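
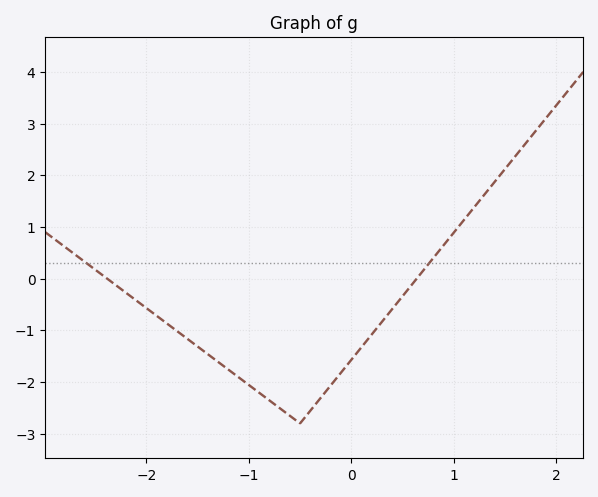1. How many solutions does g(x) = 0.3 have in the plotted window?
2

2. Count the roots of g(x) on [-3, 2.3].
2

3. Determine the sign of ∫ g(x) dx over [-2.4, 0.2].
negative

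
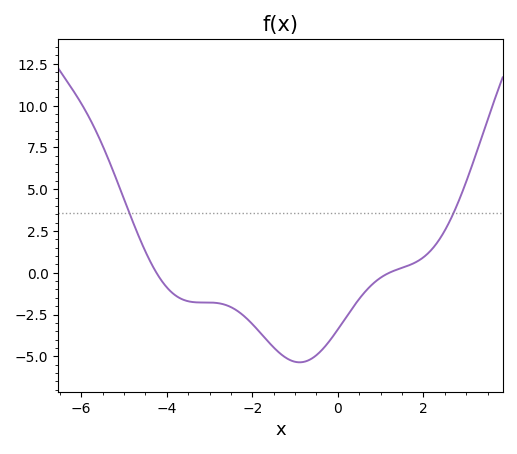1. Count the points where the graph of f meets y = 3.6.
2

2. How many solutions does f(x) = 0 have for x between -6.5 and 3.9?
2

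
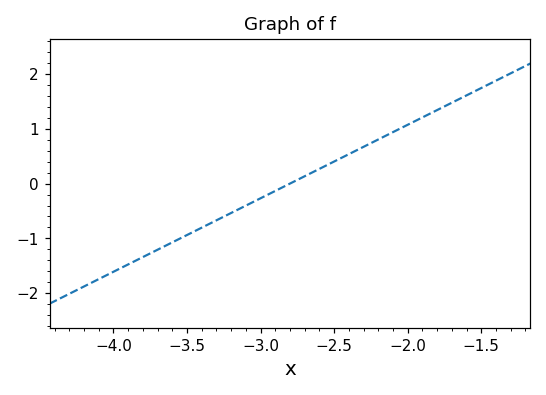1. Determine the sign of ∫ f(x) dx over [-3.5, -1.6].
positive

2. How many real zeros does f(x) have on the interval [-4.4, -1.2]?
1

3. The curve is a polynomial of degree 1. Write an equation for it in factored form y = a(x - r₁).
y = 1.34(x + 2.8)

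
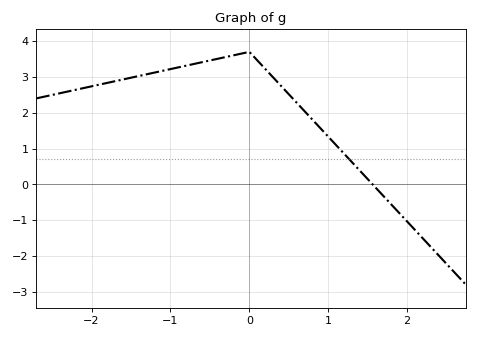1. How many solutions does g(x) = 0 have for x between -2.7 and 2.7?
1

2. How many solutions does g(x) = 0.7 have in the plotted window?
1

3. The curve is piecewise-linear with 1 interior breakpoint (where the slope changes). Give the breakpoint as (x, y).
(0, 3.7)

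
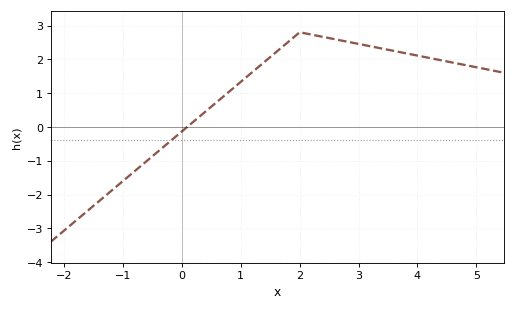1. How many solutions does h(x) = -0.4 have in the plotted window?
1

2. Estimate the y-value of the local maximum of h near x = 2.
2.8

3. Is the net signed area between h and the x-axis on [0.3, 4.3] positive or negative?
positive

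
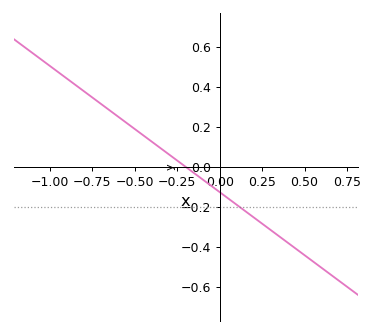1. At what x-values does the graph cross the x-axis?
-0.2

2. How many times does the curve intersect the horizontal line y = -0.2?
1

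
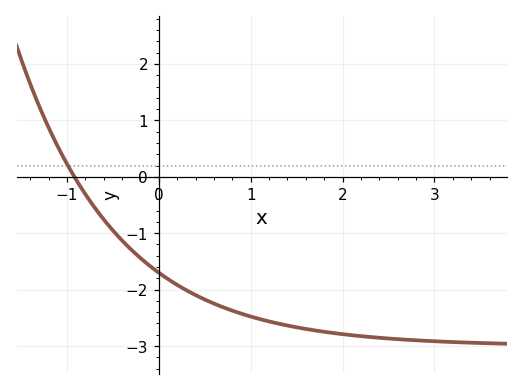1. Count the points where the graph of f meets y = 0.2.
1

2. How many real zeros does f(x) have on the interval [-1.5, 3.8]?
1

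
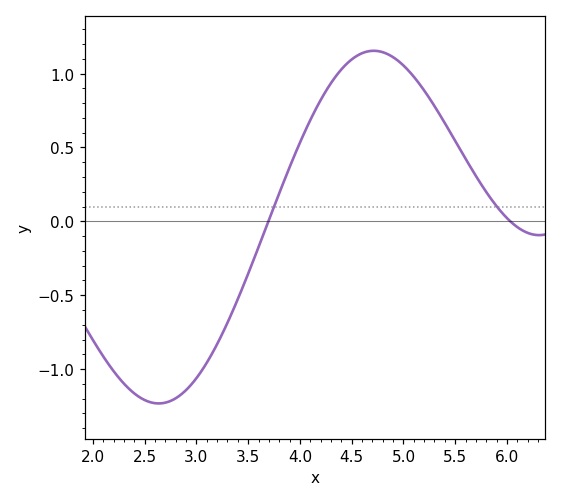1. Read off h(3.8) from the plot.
0.2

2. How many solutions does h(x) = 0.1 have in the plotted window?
2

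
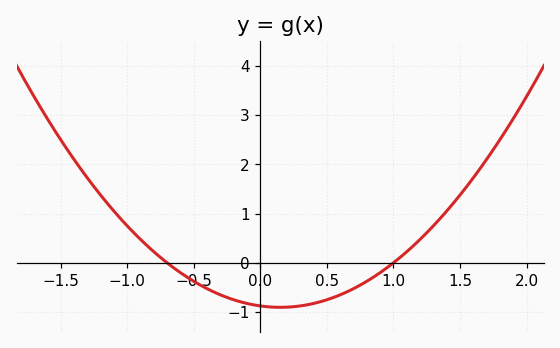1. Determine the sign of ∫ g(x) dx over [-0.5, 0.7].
negative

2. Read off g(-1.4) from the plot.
2.1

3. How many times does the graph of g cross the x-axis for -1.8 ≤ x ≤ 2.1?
2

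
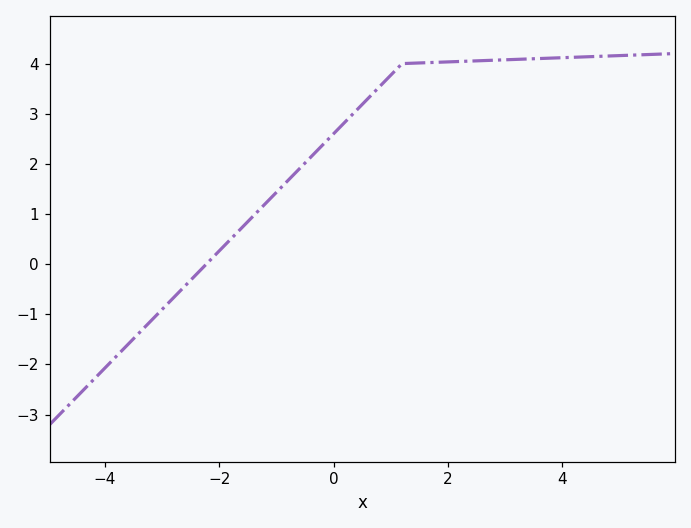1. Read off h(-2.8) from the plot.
-0.7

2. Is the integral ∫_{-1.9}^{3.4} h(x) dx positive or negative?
positive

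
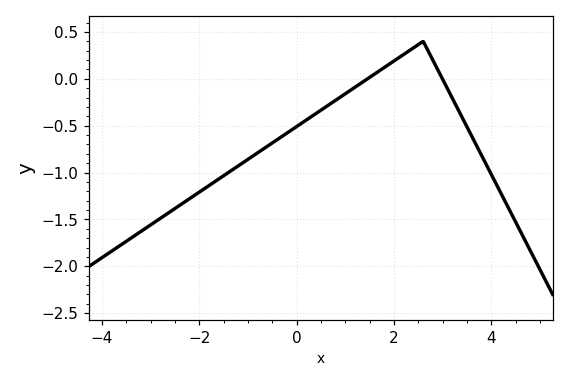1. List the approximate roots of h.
1.46, 2.99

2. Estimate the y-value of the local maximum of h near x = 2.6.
0.399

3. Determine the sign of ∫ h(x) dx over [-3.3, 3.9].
negative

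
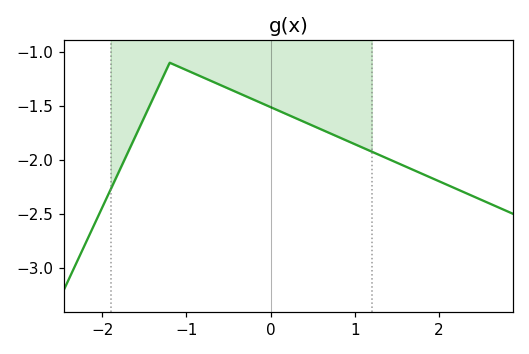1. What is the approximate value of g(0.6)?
-1.72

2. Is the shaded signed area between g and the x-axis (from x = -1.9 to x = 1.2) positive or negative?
negative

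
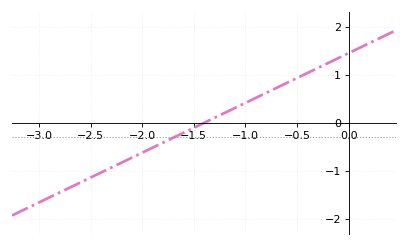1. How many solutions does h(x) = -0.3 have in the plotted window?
1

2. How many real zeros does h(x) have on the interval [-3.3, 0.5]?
1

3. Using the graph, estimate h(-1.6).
-0.208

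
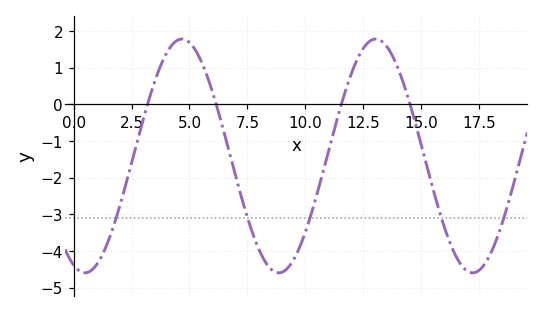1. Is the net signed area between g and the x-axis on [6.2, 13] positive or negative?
negative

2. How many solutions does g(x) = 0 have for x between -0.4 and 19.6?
4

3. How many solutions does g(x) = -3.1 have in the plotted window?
5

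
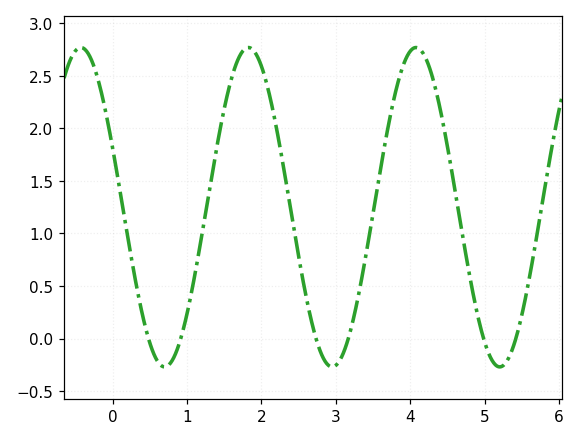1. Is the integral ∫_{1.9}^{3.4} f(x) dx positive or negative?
positive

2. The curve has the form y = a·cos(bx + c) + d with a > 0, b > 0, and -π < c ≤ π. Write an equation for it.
y = 1.52cos(2.8x + 1.2) + 1.25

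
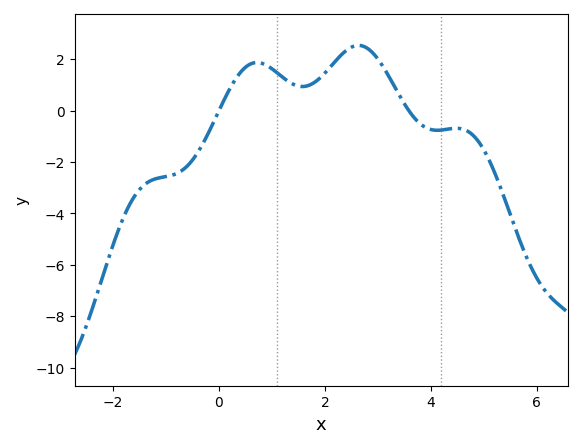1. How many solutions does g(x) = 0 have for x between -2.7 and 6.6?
2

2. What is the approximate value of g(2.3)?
2.15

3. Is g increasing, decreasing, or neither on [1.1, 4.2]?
neither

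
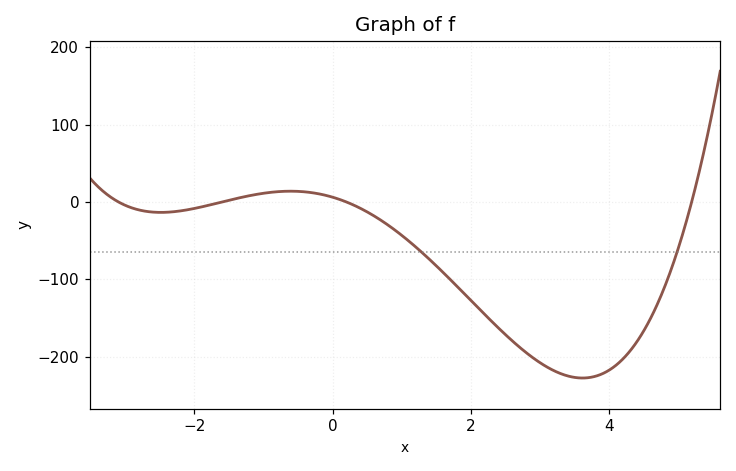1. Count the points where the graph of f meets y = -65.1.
2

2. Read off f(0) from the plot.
6.19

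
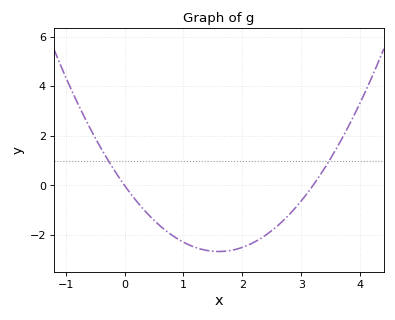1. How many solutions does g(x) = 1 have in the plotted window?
2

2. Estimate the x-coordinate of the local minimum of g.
1.6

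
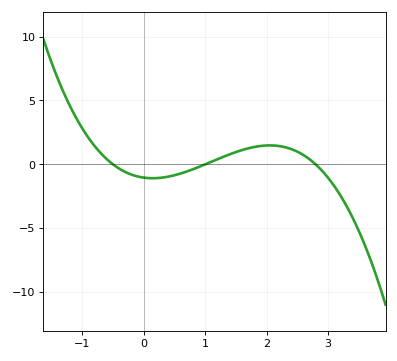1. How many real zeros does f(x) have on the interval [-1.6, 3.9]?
3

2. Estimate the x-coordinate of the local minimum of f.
0.1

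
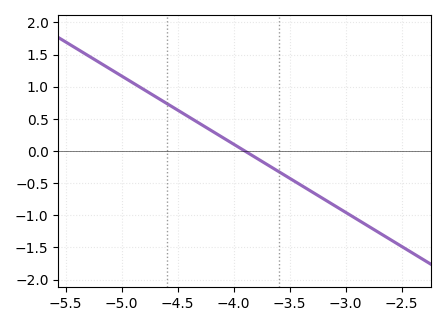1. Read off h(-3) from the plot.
-0.95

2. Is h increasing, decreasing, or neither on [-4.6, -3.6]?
decreasing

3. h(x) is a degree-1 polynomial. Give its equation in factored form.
y = -1.06(x + 3.9)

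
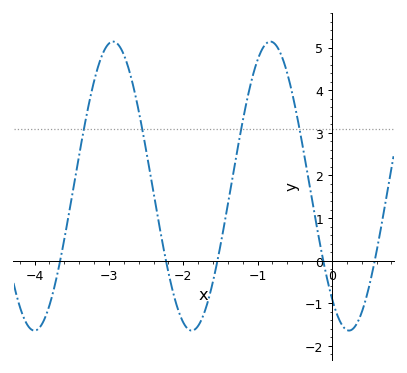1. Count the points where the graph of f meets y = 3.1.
4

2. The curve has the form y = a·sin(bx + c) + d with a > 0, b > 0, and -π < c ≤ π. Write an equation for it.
y = 3.39sin(3x - 2.3) + 1.75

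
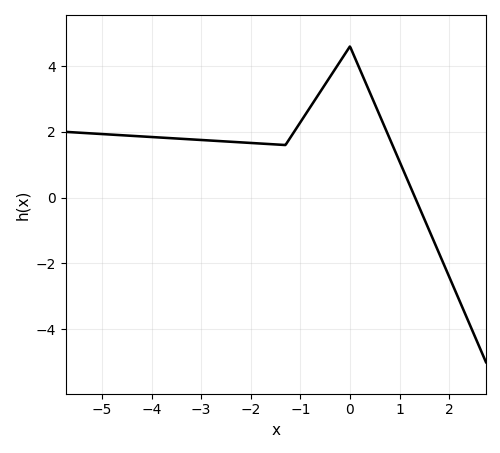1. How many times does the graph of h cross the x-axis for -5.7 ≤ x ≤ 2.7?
1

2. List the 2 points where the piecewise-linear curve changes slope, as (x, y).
(-1.3, 1.6); (0, 4.6)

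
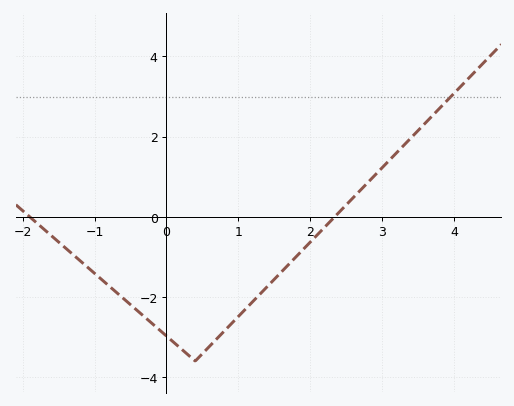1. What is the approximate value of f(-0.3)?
-2.6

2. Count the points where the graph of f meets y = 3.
1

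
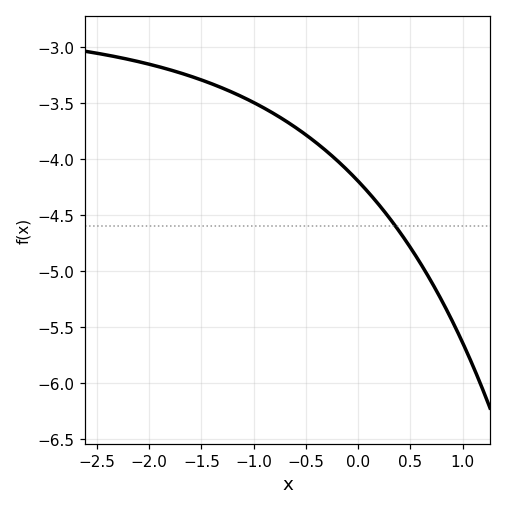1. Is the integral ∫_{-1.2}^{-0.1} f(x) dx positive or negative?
negative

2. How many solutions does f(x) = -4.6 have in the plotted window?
1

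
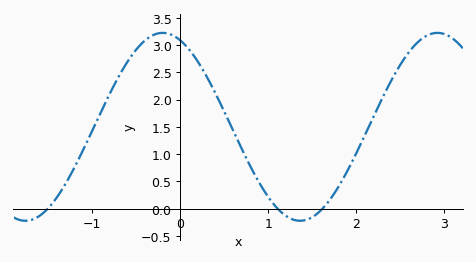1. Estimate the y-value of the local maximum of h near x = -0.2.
3.22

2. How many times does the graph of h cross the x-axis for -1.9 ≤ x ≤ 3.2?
3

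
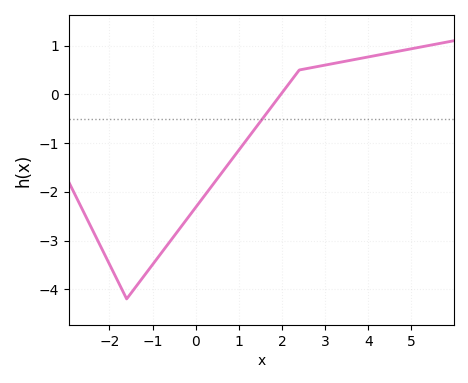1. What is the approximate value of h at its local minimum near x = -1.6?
-4.2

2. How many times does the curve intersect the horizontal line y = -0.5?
1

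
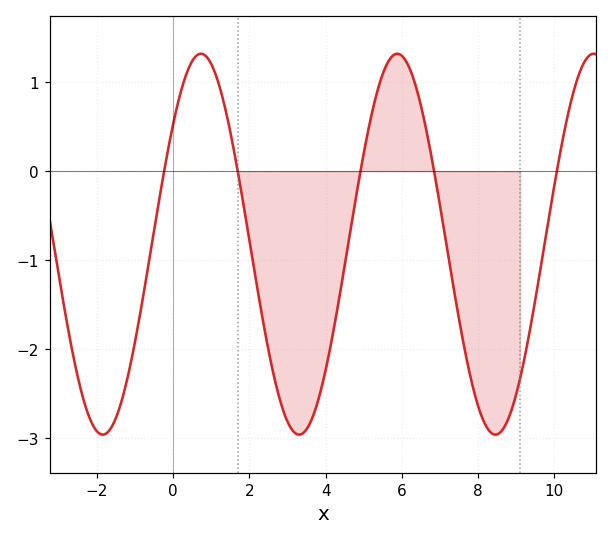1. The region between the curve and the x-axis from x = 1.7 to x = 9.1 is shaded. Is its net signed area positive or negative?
negative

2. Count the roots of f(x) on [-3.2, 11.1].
5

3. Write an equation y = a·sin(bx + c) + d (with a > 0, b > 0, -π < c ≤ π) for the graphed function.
y = 2.14sin(1.22x + 0.68) - 0.82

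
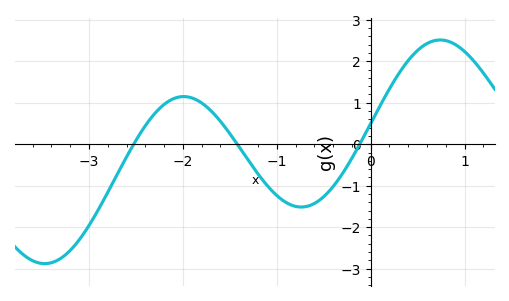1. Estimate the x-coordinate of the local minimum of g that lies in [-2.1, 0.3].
-0.7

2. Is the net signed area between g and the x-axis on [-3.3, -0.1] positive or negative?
negative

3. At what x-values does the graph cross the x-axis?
-2.5, -1.4, -0.1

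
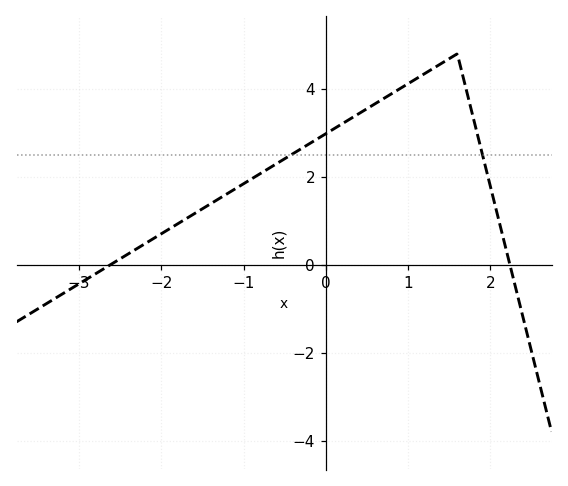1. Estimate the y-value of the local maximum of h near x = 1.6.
4.8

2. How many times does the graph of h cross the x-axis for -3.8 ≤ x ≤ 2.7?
2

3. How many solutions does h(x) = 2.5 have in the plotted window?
2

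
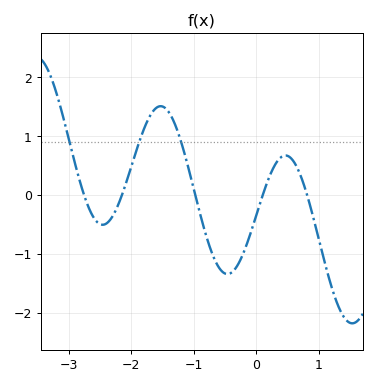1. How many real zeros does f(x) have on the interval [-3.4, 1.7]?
5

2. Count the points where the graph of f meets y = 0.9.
3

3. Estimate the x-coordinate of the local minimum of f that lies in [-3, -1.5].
-2.5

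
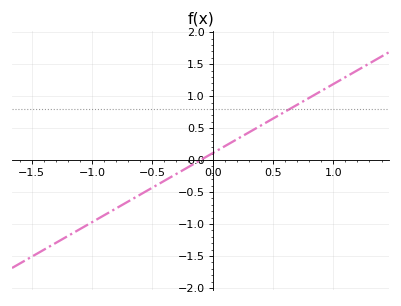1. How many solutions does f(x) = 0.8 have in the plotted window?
1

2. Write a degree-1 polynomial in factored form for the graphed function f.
y = 1.08(x + 0.1)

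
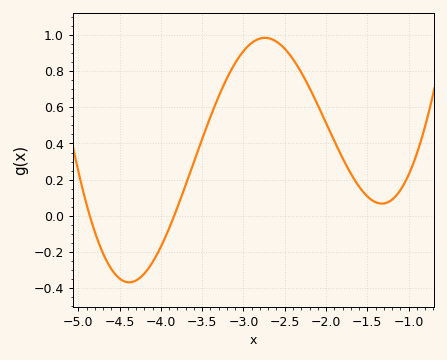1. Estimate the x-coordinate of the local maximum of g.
-2.74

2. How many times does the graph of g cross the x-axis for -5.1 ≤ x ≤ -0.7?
2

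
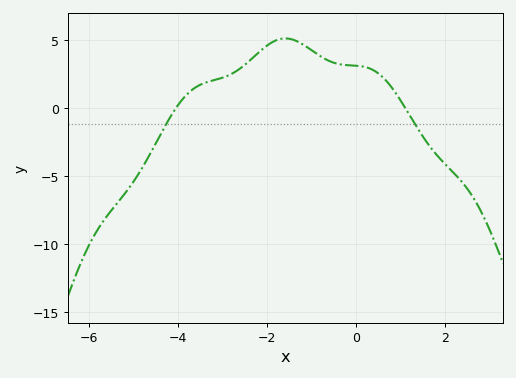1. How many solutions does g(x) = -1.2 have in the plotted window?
2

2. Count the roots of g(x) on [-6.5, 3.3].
2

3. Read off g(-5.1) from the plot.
-6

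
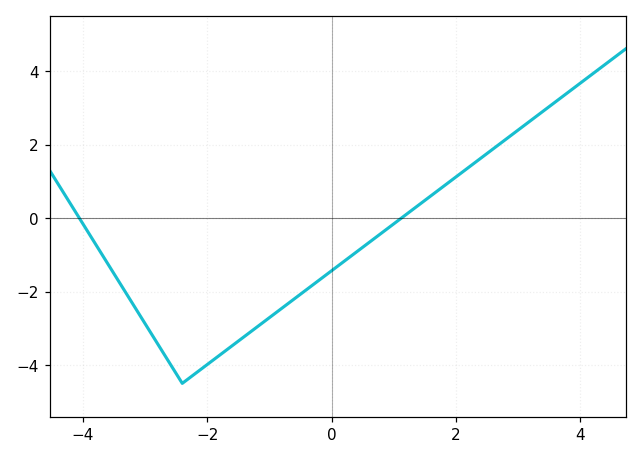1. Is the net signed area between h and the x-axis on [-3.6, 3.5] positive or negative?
negative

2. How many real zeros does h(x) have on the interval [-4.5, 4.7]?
2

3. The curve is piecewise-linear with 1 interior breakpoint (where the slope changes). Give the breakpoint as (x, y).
(-2.4, -4.5)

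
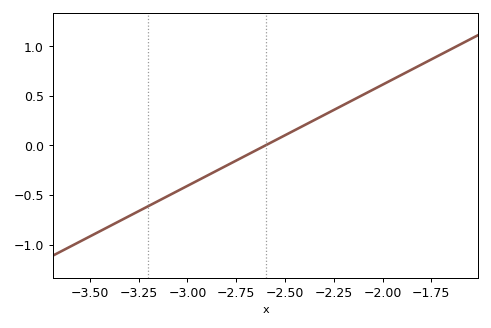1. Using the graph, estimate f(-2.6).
0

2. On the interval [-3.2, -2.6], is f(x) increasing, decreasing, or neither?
increasing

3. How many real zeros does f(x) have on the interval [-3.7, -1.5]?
1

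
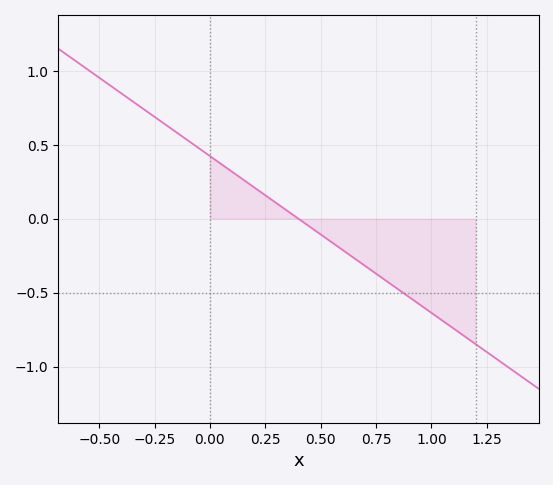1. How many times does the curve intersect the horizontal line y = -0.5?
1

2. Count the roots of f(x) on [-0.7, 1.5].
1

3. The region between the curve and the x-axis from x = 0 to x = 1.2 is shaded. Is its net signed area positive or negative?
negative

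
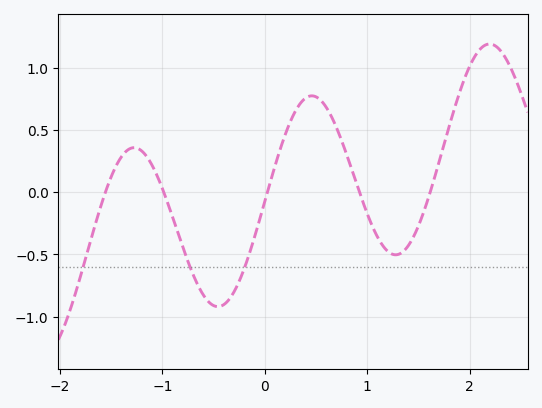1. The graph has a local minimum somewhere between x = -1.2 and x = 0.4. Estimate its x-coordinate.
-0.5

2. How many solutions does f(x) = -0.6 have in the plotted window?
3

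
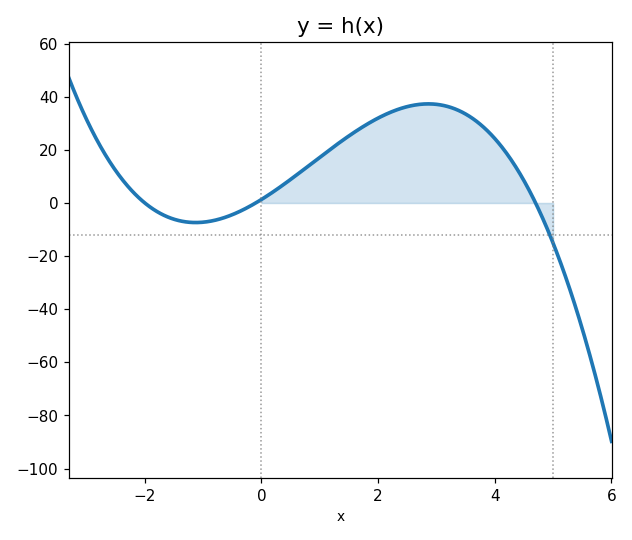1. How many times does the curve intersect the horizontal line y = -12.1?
1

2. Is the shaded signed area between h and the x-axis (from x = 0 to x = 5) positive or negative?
positive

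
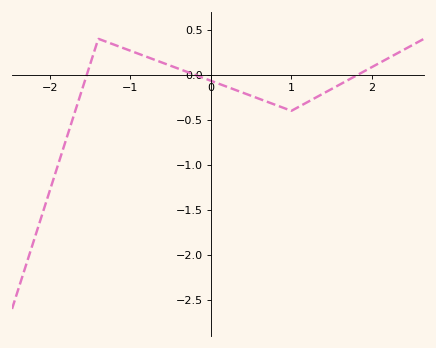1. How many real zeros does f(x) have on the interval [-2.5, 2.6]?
3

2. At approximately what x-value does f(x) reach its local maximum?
-1.4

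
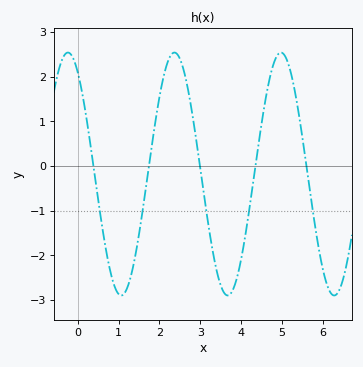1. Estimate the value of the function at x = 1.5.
-1.5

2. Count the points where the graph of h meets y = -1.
5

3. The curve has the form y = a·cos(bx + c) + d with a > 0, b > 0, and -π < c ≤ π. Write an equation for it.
y = 2.72cos(2.4x + 0.58) - 0.18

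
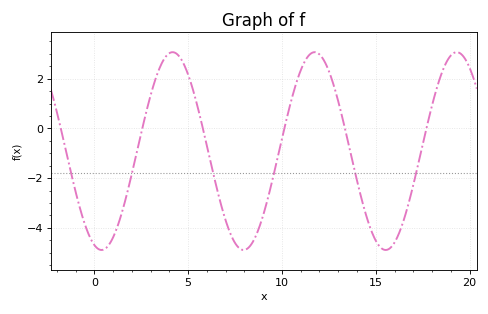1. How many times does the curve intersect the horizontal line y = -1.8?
6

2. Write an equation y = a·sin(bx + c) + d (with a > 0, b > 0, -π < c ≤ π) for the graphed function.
y = 3.98sin(0.83x - 1.89) - 0.91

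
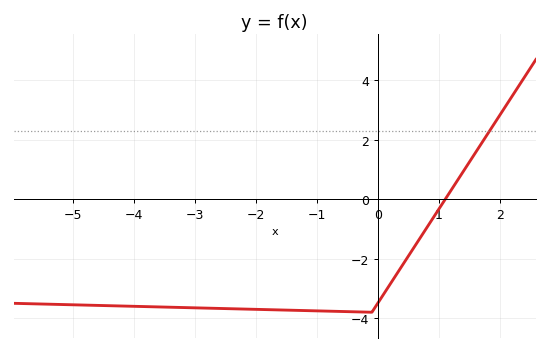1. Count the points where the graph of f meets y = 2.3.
1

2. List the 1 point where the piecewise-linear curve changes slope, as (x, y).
(-0.1, -3.8)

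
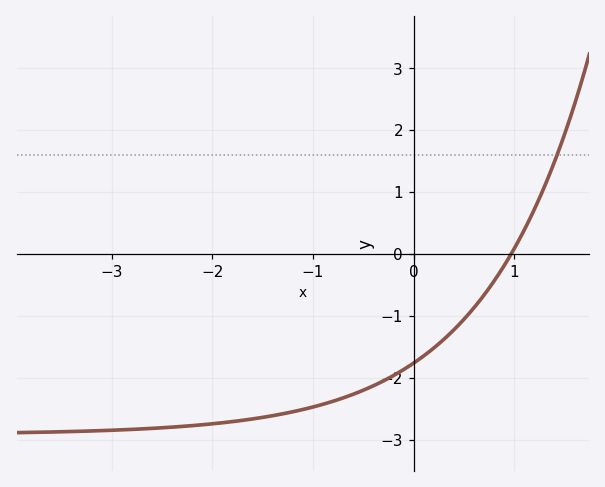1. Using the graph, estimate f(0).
-1.8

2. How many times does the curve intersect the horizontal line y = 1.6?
1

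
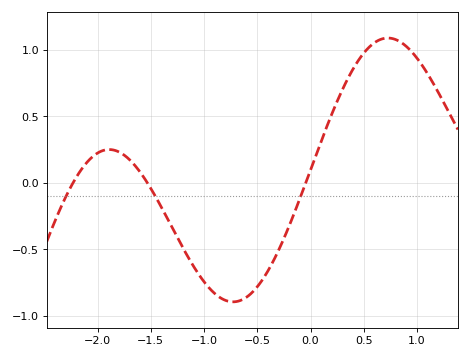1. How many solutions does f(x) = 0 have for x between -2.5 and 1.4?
3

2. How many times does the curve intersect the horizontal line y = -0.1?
3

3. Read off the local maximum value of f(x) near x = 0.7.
1.1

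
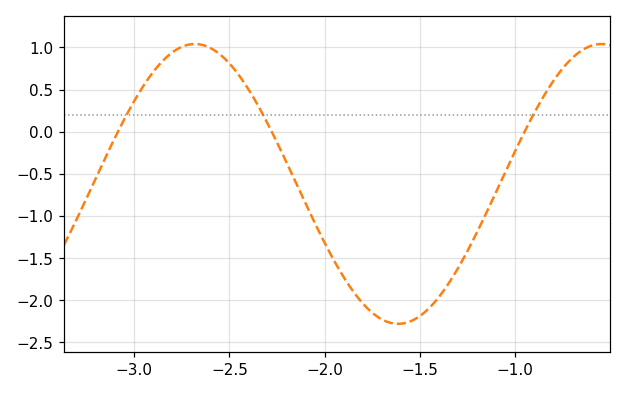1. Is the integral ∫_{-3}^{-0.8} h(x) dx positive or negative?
negative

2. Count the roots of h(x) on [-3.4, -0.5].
3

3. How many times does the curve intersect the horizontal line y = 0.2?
3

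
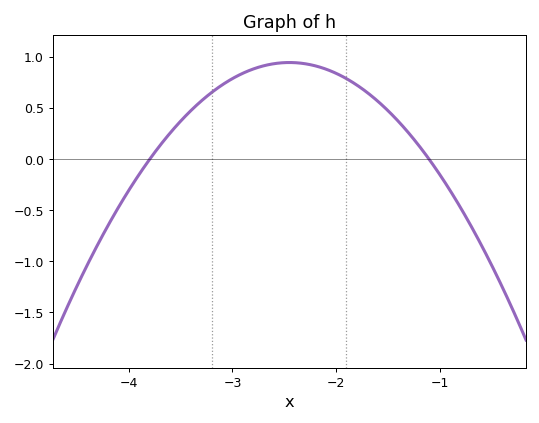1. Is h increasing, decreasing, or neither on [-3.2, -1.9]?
neither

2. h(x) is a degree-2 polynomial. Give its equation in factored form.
y = -0.52(x + 3.8)(x + 1.1)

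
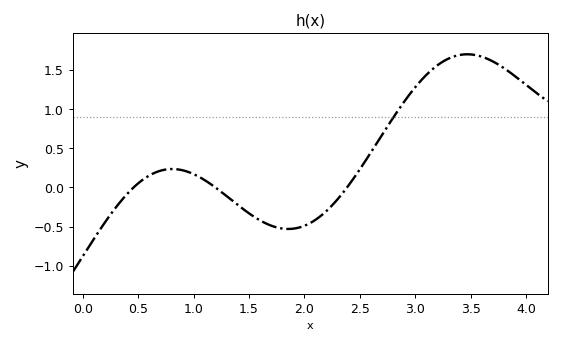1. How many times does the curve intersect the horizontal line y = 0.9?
1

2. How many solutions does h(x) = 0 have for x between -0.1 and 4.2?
3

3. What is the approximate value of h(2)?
-0.5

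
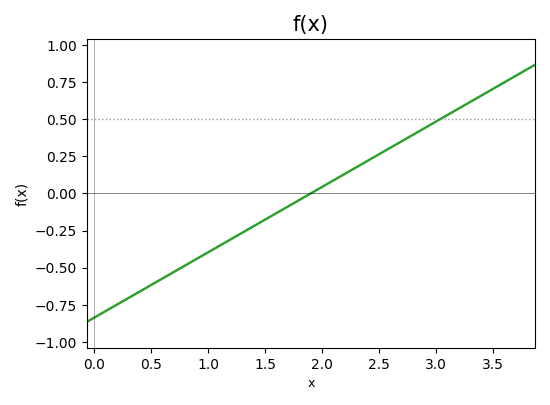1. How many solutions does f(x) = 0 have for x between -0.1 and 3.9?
1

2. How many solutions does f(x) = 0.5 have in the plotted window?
1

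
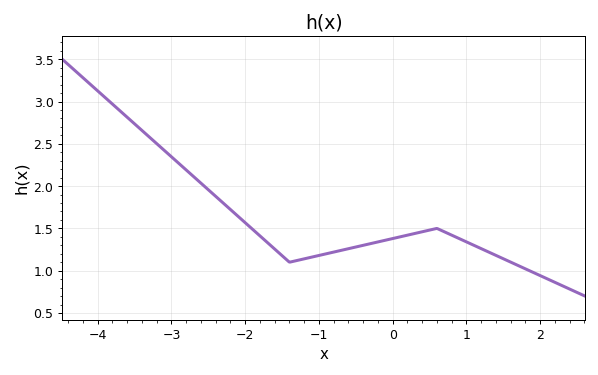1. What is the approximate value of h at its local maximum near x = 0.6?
1.5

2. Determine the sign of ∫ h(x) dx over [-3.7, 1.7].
positive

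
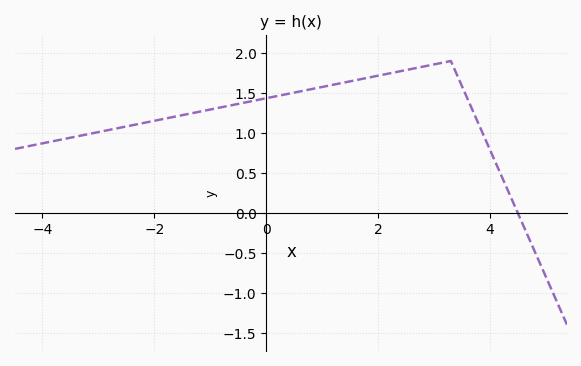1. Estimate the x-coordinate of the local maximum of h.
3.2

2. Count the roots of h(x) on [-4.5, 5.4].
1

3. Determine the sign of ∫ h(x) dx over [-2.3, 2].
positive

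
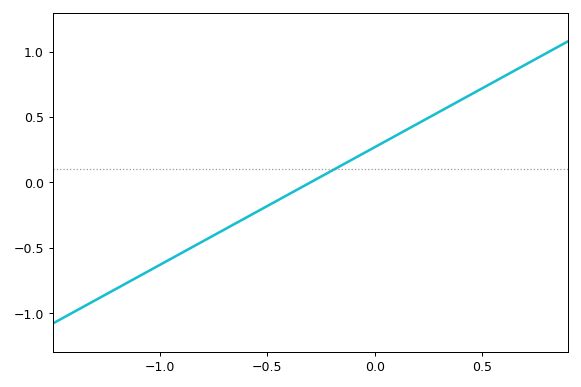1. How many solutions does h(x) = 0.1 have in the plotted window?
1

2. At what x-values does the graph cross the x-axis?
-0.3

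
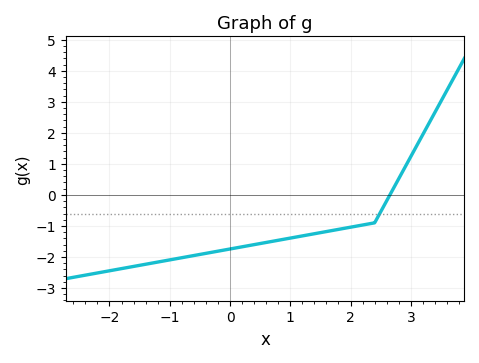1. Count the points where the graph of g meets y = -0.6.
1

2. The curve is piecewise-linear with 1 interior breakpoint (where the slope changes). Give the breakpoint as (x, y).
(2.4, -0.9)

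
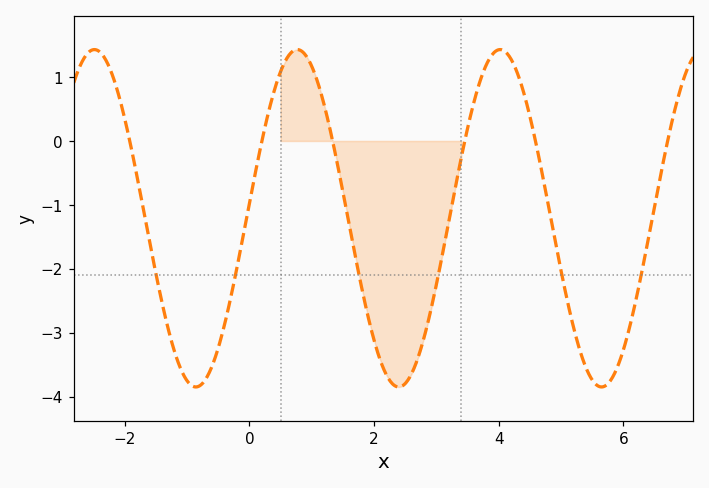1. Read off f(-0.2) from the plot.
-2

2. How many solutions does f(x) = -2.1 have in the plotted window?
6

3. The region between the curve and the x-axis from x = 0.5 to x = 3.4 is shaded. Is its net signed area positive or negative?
negative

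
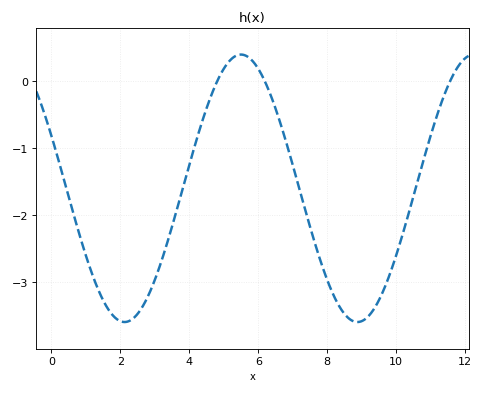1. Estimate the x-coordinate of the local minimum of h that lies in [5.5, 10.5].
8.8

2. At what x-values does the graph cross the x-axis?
4.8, 6.2, 11.6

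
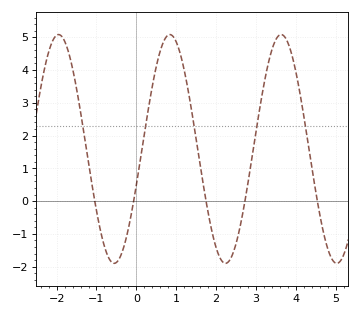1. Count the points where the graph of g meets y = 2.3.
5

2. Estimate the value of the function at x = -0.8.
-1.4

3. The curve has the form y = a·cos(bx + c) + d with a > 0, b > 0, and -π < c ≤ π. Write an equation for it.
y = 3.49cos(2.2x - 1.9) + 1.59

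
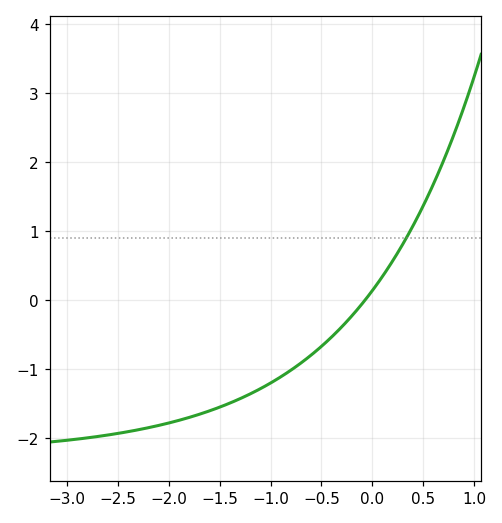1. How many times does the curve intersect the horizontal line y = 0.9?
1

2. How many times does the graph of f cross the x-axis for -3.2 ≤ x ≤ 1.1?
1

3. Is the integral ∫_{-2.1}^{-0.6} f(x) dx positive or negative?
negative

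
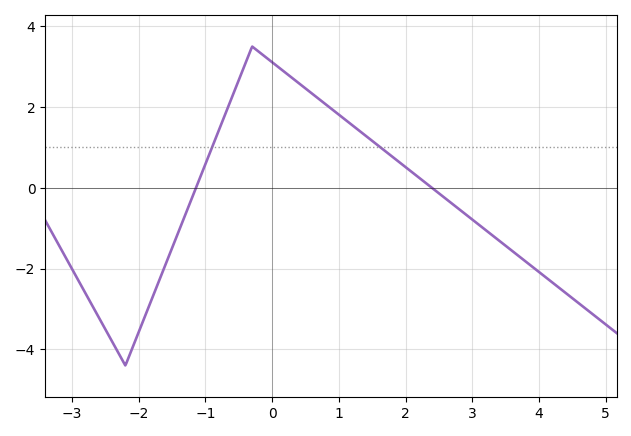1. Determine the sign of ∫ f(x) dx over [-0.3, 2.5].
positive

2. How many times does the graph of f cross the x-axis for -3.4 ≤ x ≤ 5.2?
2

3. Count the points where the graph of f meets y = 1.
2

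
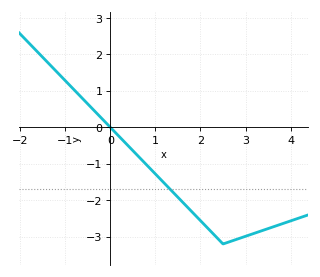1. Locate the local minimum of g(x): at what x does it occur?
2.5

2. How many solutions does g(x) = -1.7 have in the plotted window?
1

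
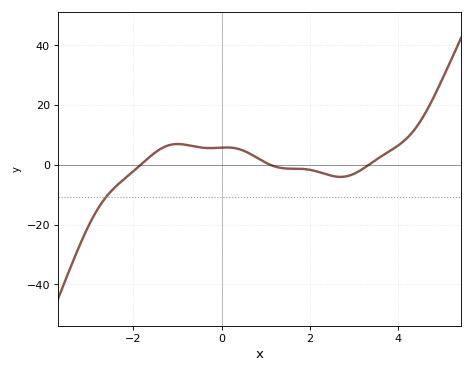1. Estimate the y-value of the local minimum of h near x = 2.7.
-4.03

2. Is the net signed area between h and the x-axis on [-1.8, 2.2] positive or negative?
positive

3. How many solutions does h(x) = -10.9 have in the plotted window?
1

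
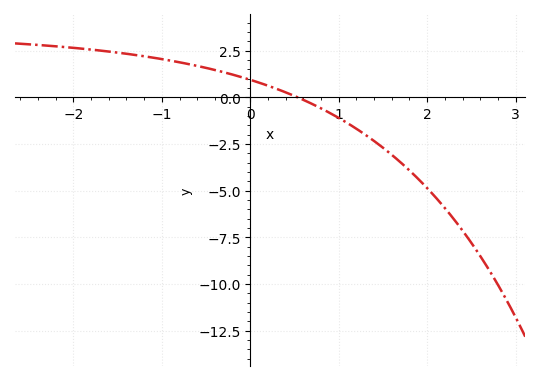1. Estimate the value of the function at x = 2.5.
-7.8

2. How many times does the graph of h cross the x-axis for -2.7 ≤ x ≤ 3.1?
1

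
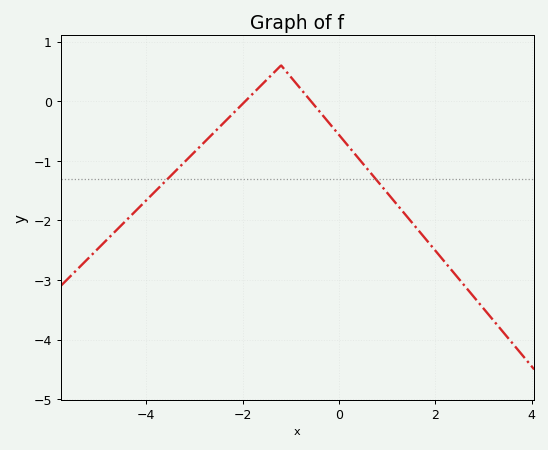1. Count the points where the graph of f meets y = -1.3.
2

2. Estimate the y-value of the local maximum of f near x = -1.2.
0.6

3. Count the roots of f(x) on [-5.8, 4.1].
2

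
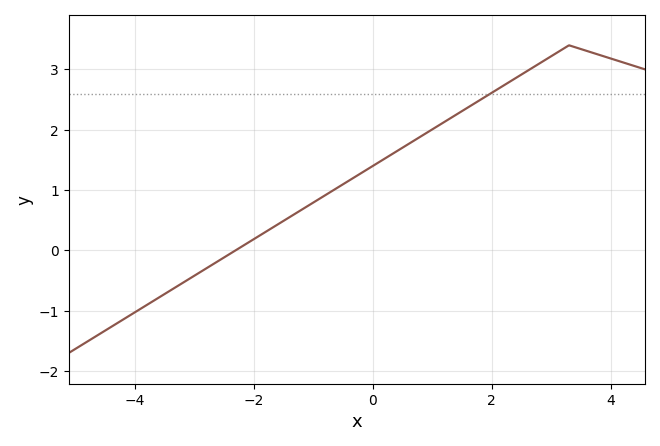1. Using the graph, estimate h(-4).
-1.03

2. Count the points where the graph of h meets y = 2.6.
1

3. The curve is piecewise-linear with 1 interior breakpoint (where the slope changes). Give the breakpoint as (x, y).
(3.3, 3.4)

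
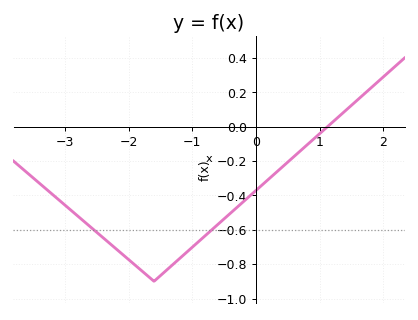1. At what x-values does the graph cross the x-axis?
1.1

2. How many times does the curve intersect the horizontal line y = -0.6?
2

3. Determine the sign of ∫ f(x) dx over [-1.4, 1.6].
negative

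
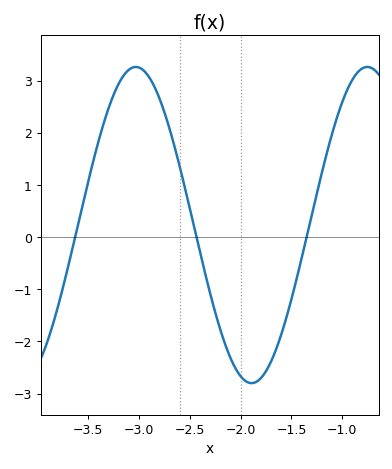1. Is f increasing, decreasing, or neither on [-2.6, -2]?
decreasing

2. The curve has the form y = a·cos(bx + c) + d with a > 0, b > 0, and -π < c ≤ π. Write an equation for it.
y = 3.03cos(2.8x + 2.1) + 0.23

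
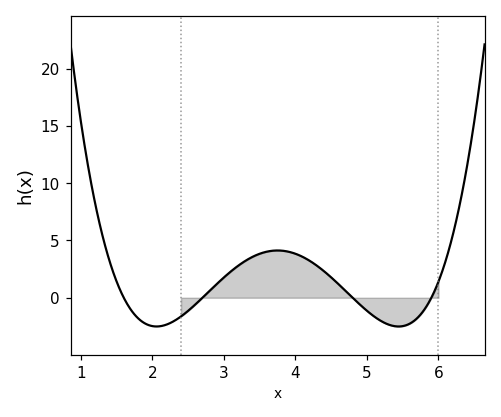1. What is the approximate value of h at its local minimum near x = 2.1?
-2.5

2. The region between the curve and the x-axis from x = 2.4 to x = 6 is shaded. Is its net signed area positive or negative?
positive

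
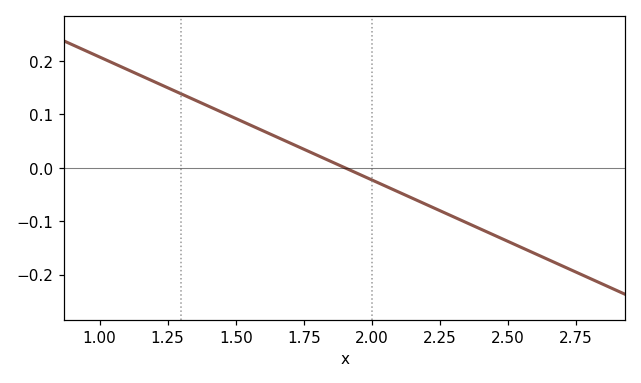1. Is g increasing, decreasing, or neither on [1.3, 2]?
decreasing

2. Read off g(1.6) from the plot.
0.07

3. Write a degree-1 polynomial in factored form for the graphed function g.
y = -0.23(x - 1.9)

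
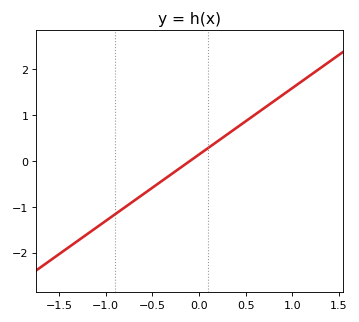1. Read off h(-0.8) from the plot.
-1.01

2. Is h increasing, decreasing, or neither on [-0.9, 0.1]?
increasing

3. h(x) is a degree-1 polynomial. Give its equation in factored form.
y = 1.45(x + 0.1)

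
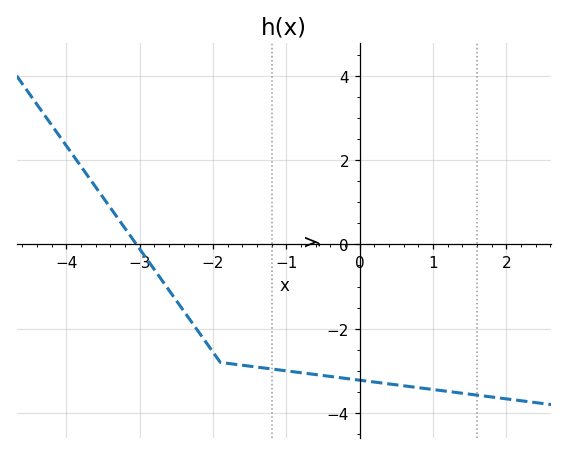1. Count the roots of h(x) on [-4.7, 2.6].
1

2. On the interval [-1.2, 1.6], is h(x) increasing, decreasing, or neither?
decreasing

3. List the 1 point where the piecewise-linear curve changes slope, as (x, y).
(-1.9, -2.8)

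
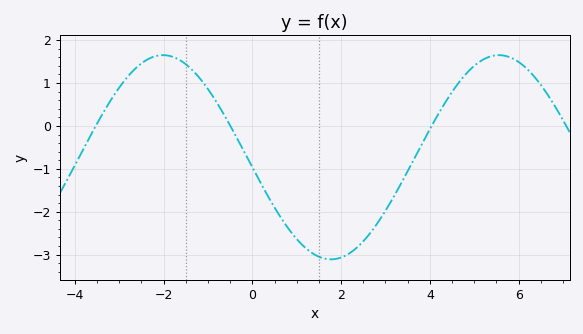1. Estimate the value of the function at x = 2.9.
-2.14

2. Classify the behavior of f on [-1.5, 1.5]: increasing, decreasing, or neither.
decreasing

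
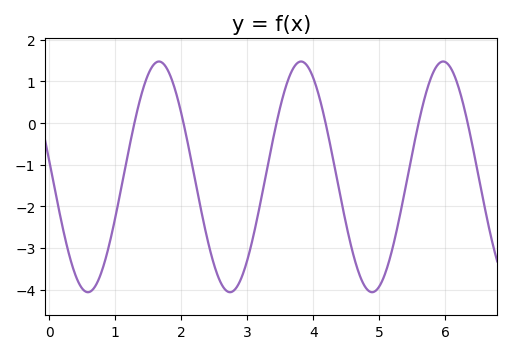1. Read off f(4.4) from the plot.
-1.7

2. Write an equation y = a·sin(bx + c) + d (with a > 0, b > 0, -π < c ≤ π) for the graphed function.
y = 2.77sin(2.9x + 3) - 1.29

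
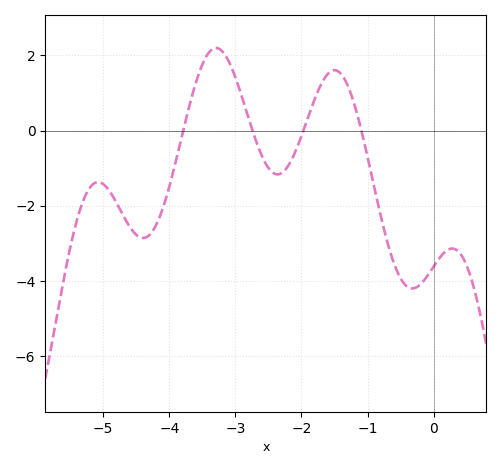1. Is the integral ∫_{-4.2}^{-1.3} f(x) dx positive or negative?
positive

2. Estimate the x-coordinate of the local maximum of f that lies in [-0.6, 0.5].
0.3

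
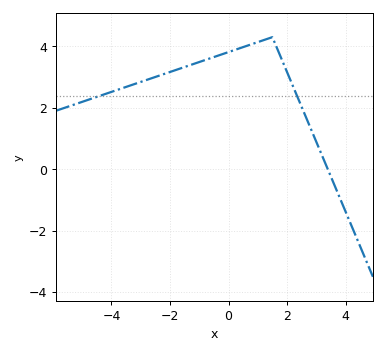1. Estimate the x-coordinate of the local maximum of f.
1.4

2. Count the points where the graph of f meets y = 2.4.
2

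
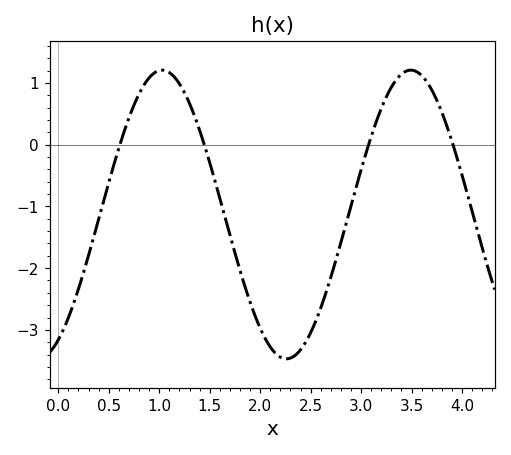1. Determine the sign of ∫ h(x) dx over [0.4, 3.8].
negative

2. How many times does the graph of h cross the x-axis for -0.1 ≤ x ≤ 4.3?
4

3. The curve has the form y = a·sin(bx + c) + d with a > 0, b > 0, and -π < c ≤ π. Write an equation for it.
y = 2.34sin(2.5x - 1.1) - 1.13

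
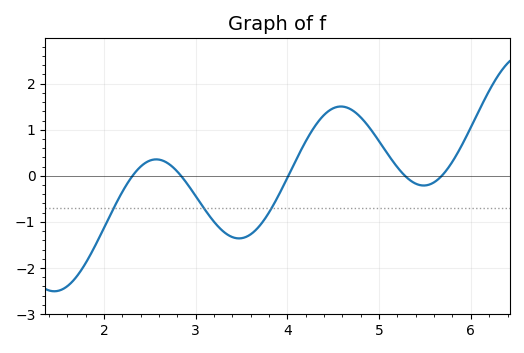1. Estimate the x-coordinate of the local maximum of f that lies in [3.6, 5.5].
4.58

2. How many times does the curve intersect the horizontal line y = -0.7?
3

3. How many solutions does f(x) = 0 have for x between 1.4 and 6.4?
5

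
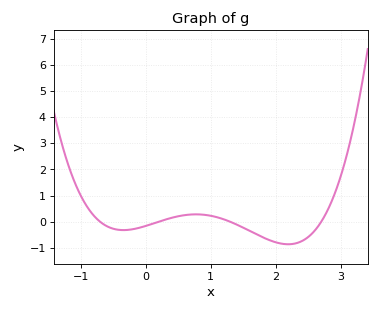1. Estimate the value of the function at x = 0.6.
0.252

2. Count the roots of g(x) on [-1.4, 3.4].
4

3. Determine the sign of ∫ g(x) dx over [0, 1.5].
positive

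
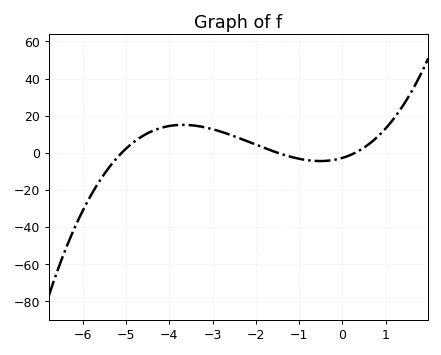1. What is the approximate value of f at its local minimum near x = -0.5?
-4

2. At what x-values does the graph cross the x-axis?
-5, -1.4, 0.2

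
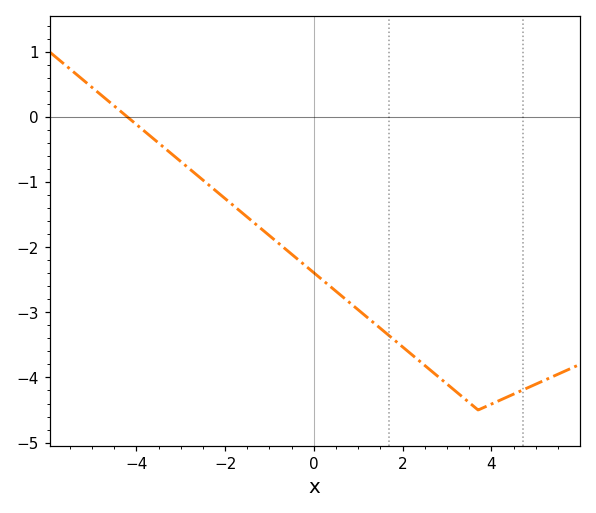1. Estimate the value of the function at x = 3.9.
-4.44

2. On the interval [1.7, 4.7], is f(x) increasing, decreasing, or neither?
neither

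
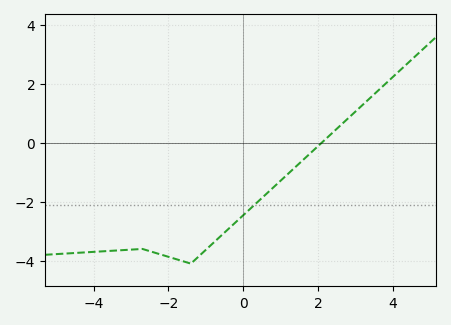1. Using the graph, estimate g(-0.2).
-2.69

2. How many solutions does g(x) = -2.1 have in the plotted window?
1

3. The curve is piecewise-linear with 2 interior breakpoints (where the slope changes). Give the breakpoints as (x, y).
(-2.7, -3.6); (-1.4, -4.1)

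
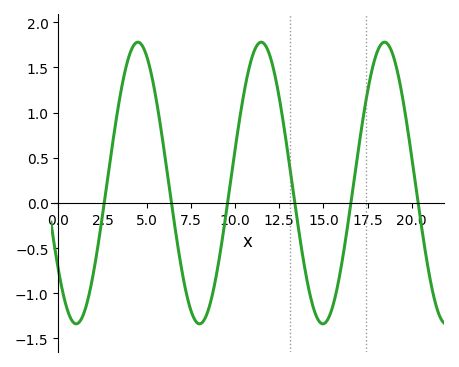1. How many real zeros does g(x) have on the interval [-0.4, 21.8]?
6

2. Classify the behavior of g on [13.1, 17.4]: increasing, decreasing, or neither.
neither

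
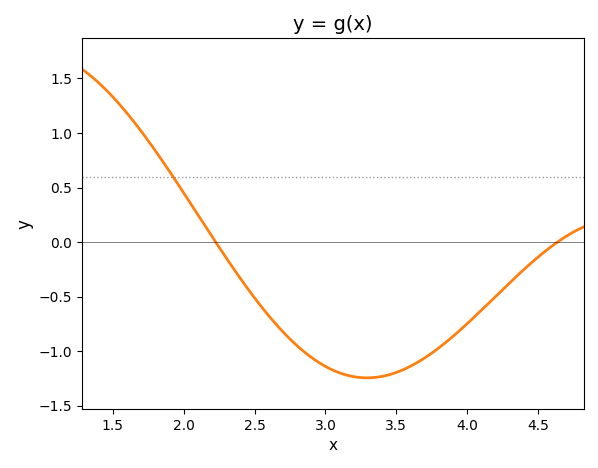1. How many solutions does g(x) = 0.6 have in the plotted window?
1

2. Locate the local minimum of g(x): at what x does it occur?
3.3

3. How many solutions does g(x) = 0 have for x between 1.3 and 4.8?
2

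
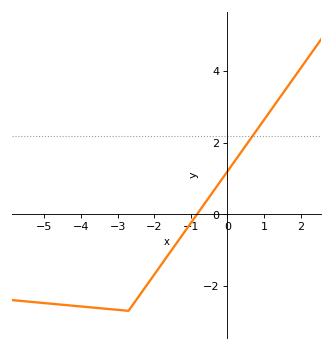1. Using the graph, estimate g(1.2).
3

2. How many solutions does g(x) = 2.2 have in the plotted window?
1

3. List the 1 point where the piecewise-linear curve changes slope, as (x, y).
(-2.7, -2.7)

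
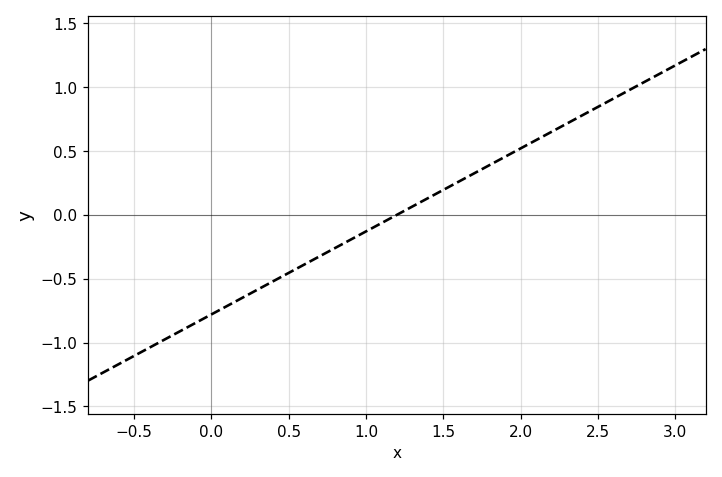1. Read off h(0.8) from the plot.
-0.25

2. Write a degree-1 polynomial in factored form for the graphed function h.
y = 0.65(x - 1.2)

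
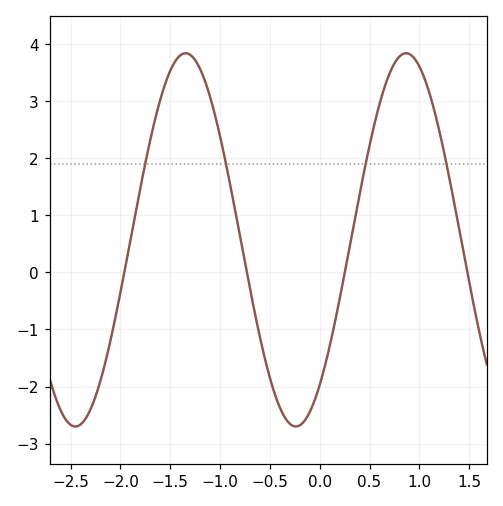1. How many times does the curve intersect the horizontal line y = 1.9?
4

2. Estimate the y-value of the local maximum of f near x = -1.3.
3.8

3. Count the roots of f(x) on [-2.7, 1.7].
4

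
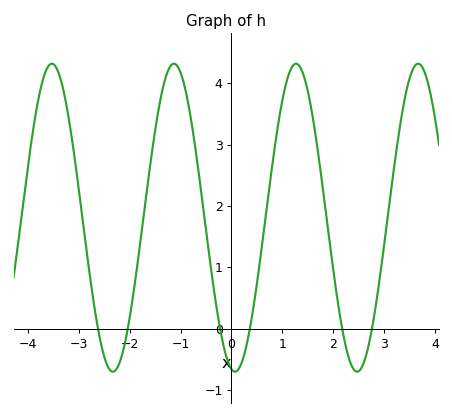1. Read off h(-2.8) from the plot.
0.98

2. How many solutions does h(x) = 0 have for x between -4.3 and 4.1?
6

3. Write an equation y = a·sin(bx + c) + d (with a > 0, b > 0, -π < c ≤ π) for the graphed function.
y = 2.51sin(2.62x - 1.75) + 1.81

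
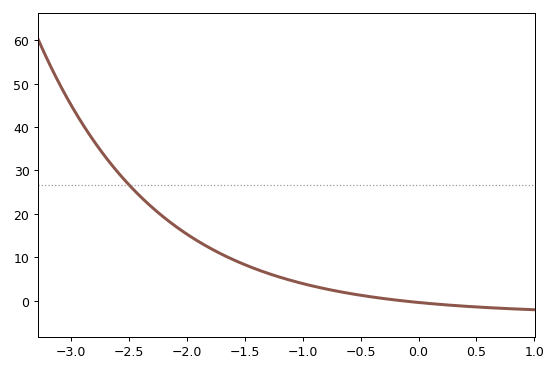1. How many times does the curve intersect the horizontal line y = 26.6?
1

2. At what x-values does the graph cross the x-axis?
-0.1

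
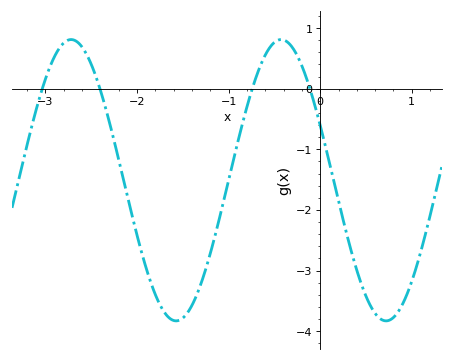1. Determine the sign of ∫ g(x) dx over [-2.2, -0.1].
negative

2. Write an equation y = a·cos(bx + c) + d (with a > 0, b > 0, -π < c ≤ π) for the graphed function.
y = 2.32cos(2.7x + 1.2) - 1.51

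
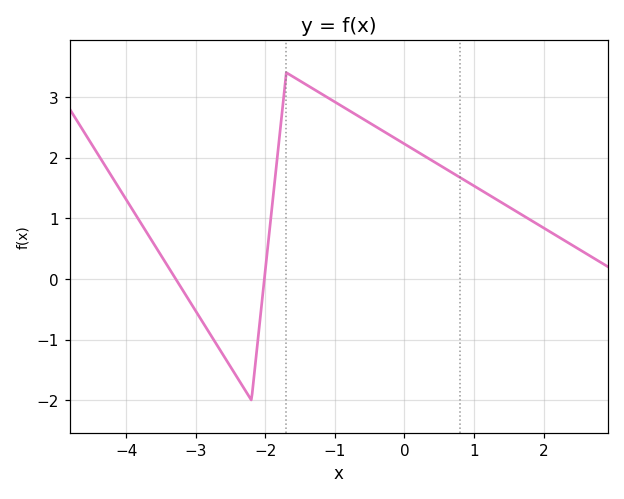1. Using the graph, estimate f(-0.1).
2.29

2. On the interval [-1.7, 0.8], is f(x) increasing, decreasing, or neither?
decreasing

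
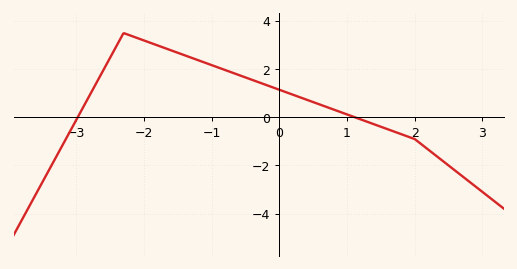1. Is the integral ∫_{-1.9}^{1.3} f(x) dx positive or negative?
positive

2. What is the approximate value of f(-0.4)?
1.6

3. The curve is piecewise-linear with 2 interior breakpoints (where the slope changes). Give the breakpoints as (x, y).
(-2.3, 3.5); (2, -0.9)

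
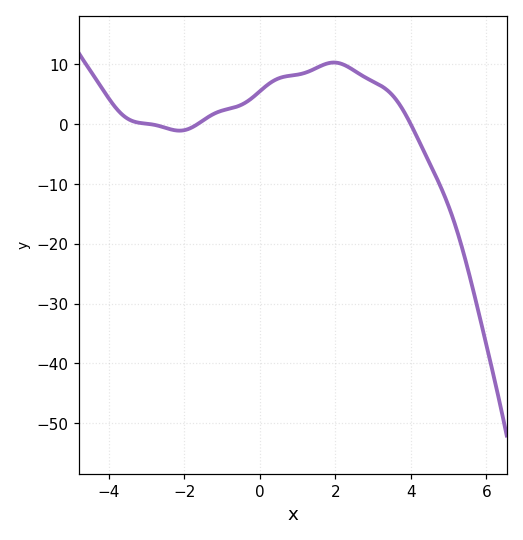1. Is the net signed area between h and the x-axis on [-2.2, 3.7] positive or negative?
positive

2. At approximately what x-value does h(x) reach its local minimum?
-2.2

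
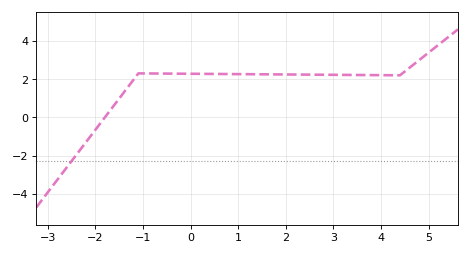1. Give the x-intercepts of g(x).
-1.8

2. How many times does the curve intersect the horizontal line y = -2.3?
1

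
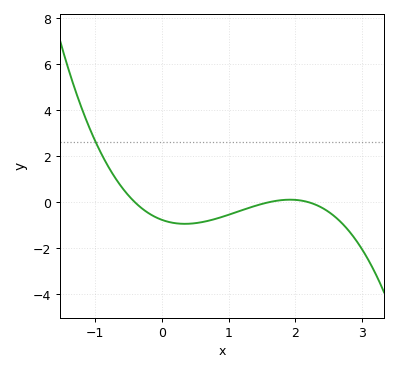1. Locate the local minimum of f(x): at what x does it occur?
0.3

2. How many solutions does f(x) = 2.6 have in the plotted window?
1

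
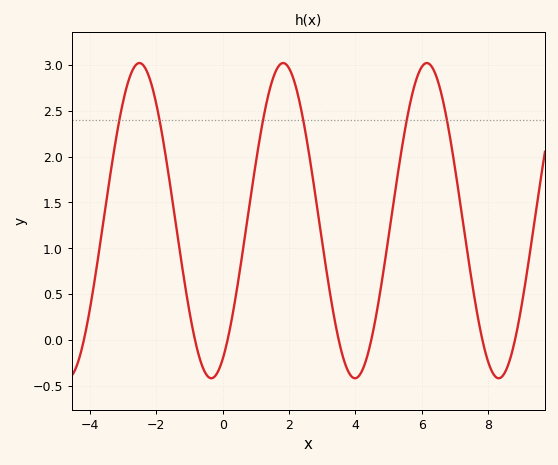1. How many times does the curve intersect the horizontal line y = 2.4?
6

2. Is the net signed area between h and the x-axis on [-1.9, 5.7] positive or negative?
positive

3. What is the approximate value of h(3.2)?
0.6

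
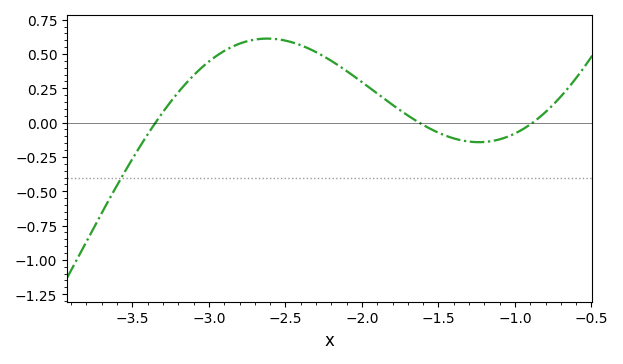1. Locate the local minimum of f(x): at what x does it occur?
-1.25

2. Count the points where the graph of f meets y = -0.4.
1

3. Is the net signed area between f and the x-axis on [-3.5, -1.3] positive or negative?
positive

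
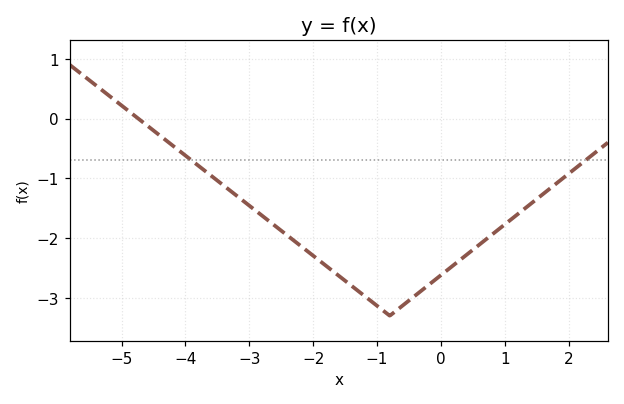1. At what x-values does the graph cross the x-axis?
-4.74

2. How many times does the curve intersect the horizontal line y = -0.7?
2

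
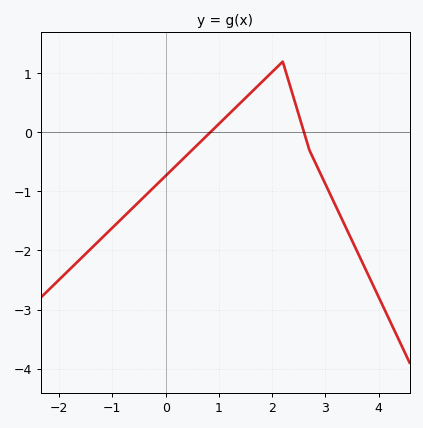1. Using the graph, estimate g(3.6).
-2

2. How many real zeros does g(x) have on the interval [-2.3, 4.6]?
2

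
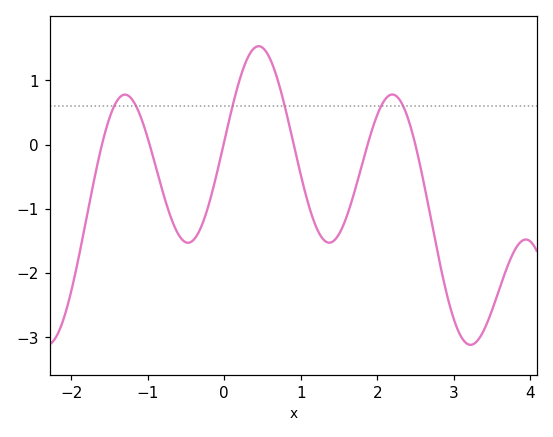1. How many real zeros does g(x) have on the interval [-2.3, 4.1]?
6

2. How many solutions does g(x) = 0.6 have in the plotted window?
6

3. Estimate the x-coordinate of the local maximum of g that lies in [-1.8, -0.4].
-1.3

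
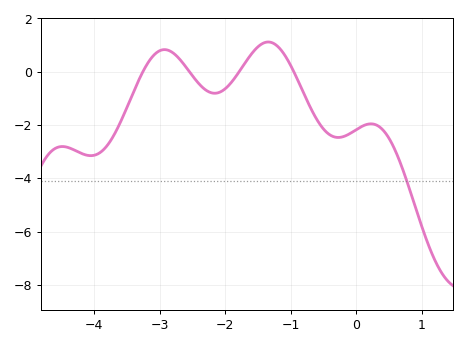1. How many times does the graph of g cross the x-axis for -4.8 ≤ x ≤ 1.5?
4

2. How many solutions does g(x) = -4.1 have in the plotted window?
1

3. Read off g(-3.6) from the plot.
-2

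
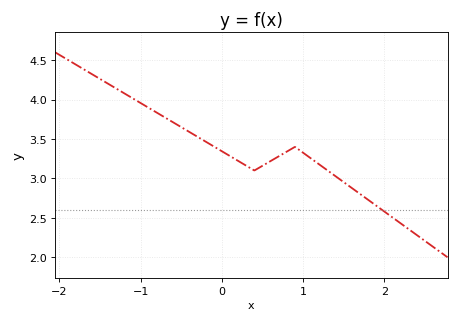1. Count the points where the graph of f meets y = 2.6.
1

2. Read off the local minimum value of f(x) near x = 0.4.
3.1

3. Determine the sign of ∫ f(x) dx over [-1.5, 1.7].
positive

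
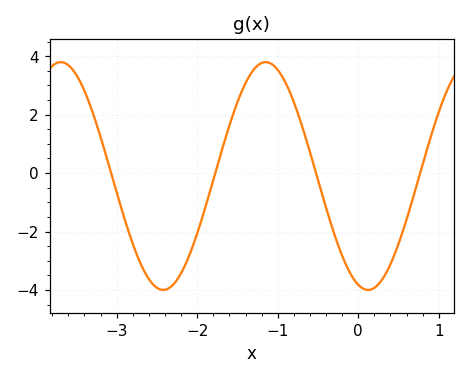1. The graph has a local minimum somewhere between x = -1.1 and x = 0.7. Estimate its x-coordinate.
0.122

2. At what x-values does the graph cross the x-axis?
-3.07, -1.78, -0.524, 0.768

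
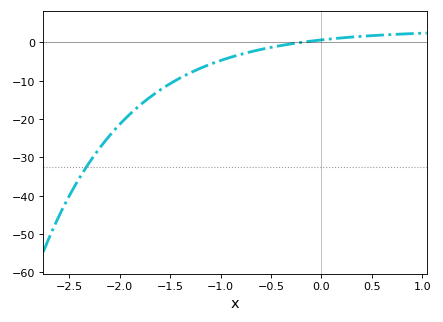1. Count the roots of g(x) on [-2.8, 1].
1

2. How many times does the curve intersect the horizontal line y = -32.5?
1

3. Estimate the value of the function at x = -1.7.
-14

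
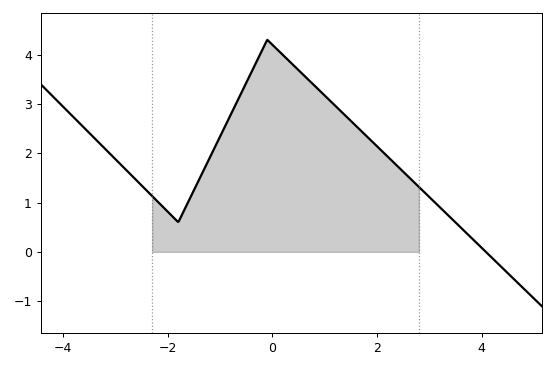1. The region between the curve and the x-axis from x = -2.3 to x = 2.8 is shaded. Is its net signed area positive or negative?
positive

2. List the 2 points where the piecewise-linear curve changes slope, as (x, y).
(-1.8, 0.6); (-0.1, 4.3)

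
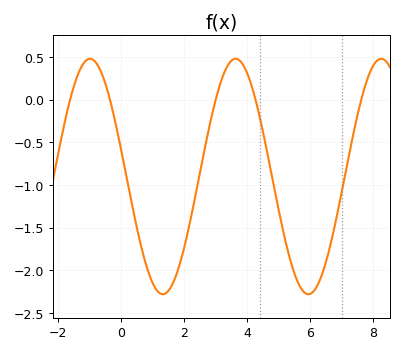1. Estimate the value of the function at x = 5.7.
-2.2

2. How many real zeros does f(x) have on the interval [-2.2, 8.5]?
5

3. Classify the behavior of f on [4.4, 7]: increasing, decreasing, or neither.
neither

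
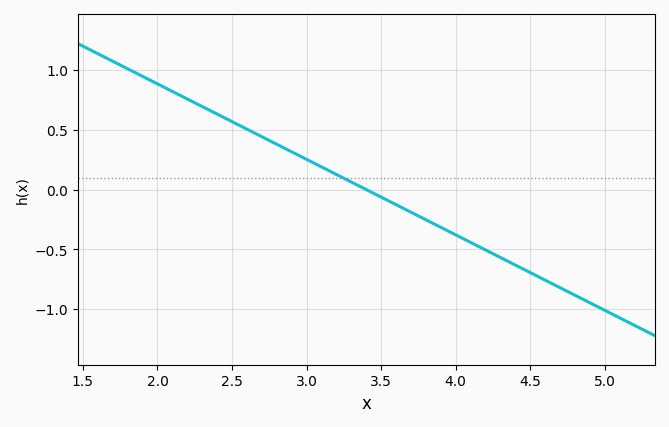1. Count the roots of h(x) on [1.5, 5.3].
1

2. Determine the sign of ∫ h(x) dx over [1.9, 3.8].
positive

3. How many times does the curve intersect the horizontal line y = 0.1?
1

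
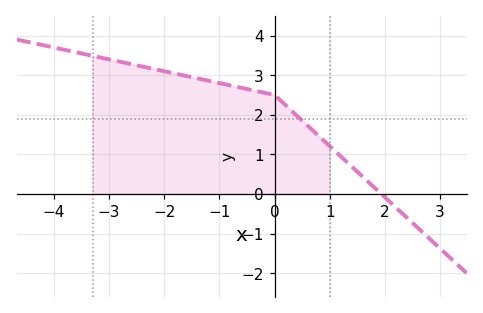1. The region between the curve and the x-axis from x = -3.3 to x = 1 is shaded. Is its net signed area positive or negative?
positive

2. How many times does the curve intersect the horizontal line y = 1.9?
1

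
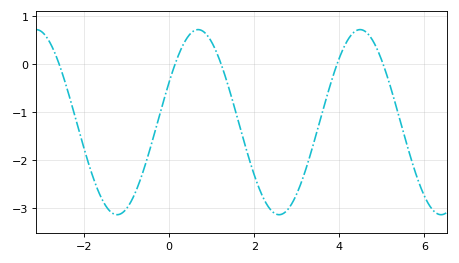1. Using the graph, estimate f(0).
-0.4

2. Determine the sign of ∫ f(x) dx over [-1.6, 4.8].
negative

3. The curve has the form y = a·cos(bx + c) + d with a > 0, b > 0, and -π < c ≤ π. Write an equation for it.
y = 1.92cos(1.6x - 1.1) - 1.21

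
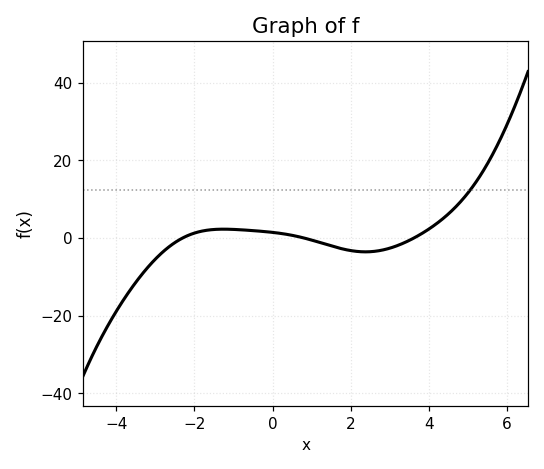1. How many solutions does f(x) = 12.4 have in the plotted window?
1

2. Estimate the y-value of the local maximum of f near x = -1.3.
2.25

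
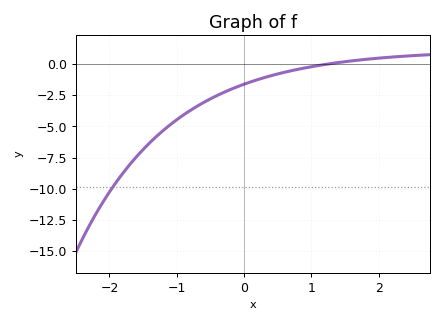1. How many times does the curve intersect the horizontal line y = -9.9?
1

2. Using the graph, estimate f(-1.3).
-5.8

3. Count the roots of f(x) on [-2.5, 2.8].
1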